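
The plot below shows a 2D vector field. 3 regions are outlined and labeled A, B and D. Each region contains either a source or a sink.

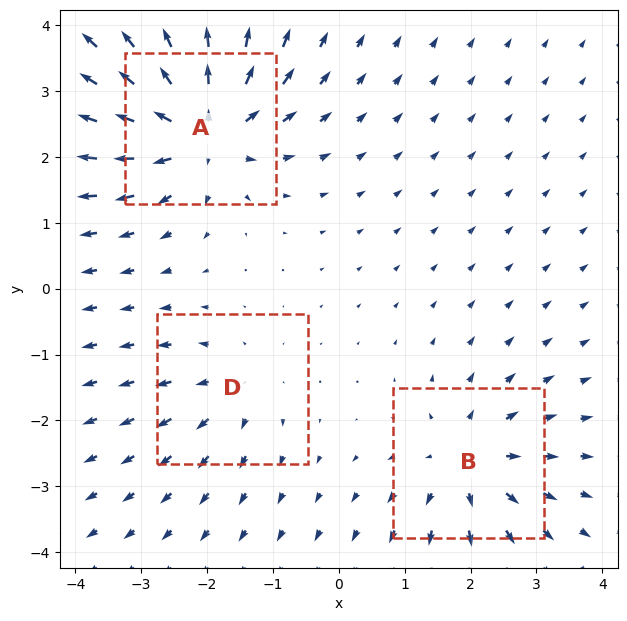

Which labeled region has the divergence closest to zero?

Divergence at each region's feature centre — A: about +6, B: about +4, D: about +3. Region D is closest to zero.

D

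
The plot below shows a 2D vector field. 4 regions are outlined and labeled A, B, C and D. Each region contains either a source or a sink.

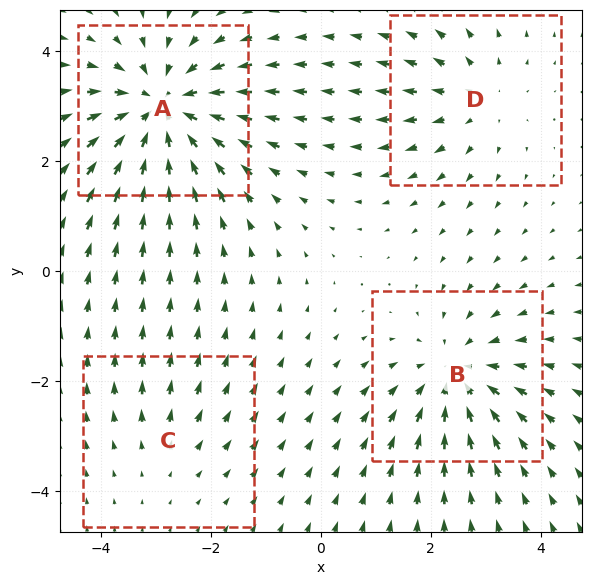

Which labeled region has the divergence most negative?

A

Divergence at each region's feature centre — A: about -6, B: about -4, C: about +2, D: about +3. Region A is most negative.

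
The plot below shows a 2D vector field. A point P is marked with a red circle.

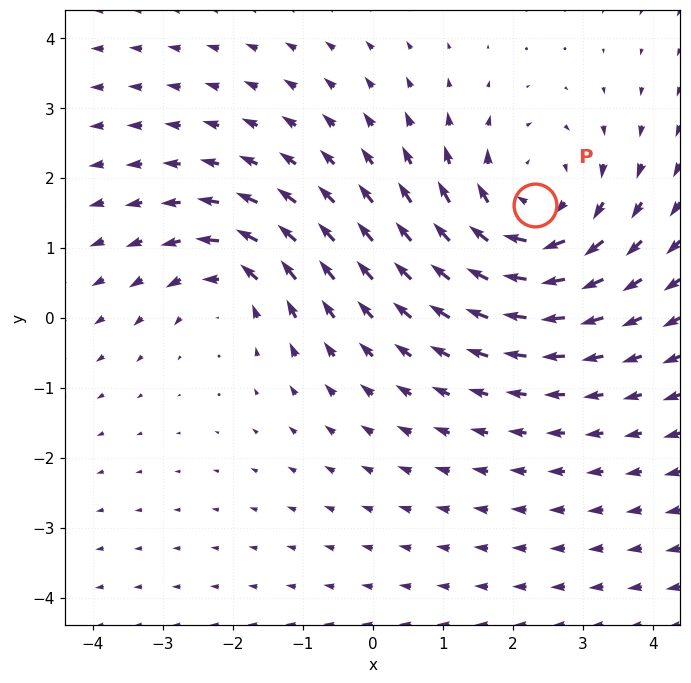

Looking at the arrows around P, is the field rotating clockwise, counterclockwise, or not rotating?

clockwise

Near P at (2.3, 1.6) the arrows circulate clockwise. The curl (z-component) there is about -4; negative curl means clockwise rotation.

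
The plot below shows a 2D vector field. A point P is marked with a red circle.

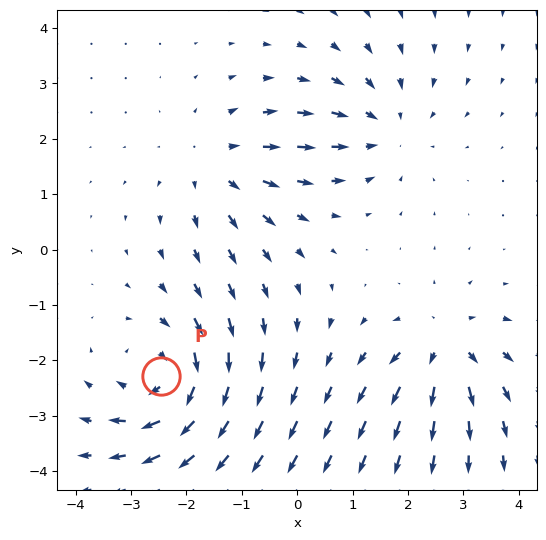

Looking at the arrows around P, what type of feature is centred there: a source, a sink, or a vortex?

At P (-2.5, -2.3) the arrows circulate clockwise. Divergence ≈0, curl about -5 — near-zero divergence with nonzero curl is a vortex.

vortex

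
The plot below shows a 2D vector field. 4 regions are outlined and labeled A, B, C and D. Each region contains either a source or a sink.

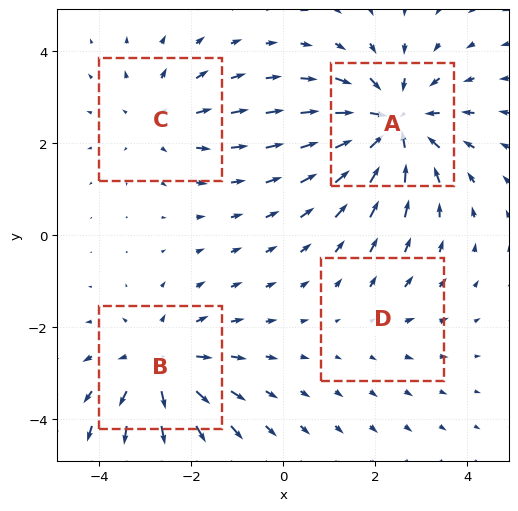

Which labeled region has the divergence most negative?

A

Divergence at each region's feature centre — A: about -6, B: about +4, C: about +3, D: about +2. Region A is most negative.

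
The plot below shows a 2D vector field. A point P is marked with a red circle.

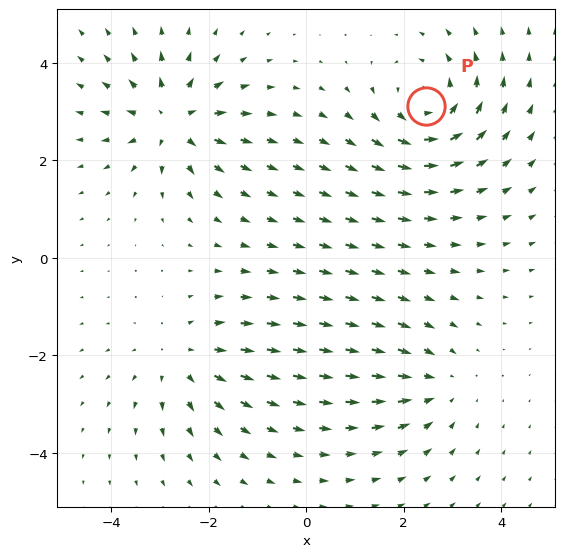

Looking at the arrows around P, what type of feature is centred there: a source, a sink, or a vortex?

vortex

At P (2.5, 3.1) the arrows circulate counterclockwise. Divergence ≈0, curl about +5 — near-zero divergence with nonzero curl is a vortex.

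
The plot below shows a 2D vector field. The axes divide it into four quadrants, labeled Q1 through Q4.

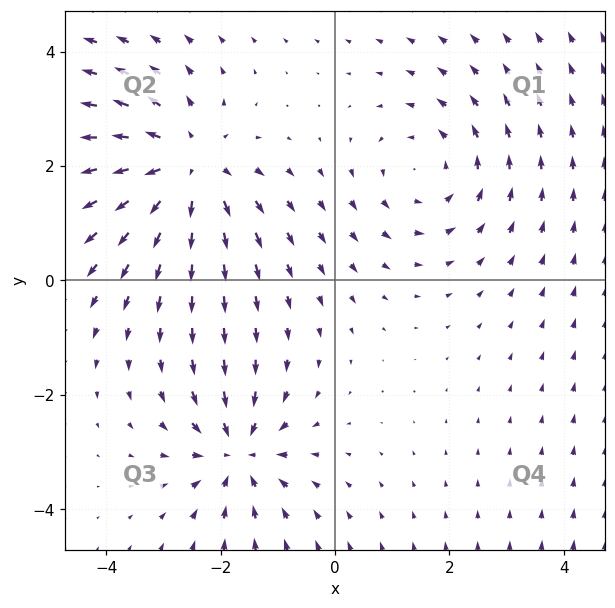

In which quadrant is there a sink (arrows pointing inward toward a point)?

Q3

The sink sits at approximately (-1.7, -3.0), which lies in quadrant Q3. The divergence there is about -4, negative as expected for a sink.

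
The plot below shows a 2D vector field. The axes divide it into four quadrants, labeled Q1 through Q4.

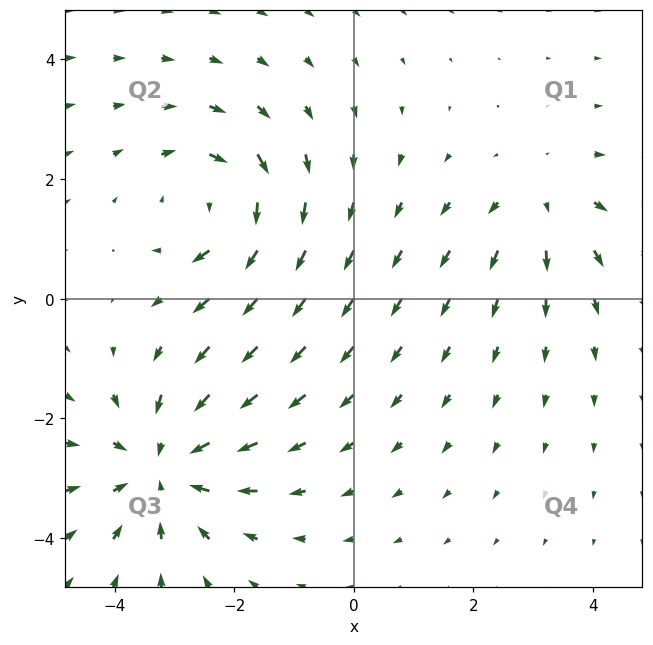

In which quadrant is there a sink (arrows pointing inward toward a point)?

Q3

The sink sits at approximately (-3.2, -2.8), which lies in quadrant Q3. The divergence there is about -4, negative as expected for a sink.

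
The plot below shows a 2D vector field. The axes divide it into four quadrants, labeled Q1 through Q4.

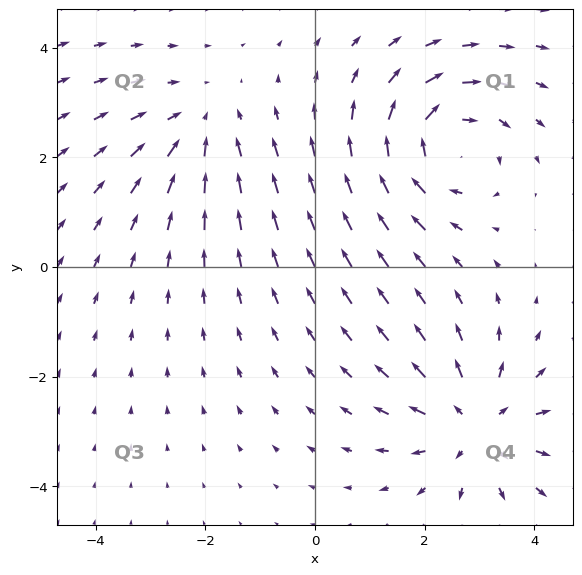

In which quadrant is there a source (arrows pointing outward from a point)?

Q4

The source sits at approximately (3.0, -2.9), which lies in quadrant Q4. The divergence there is about +4, positive as expected for a source.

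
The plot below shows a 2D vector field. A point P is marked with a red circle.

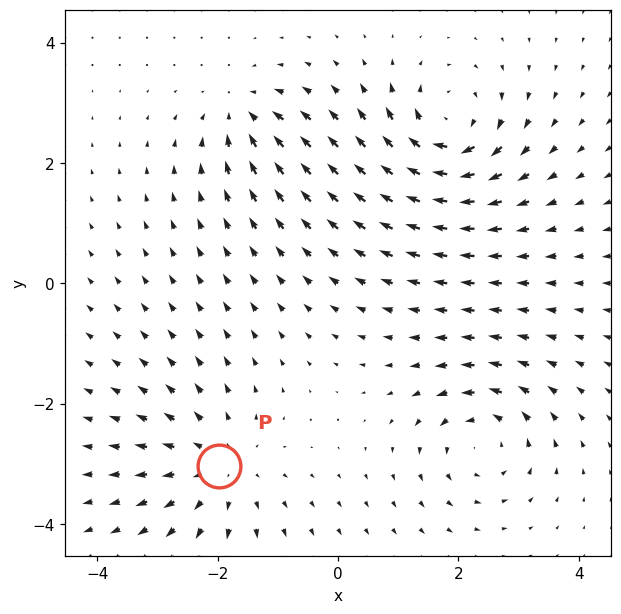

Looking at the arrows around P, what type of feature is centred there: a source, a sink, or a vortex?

source

At P (-2.0, -3.0) the arrows spread outward. Divergence about +4, curl ≈0 — positive divergence with near-zero curl is a source.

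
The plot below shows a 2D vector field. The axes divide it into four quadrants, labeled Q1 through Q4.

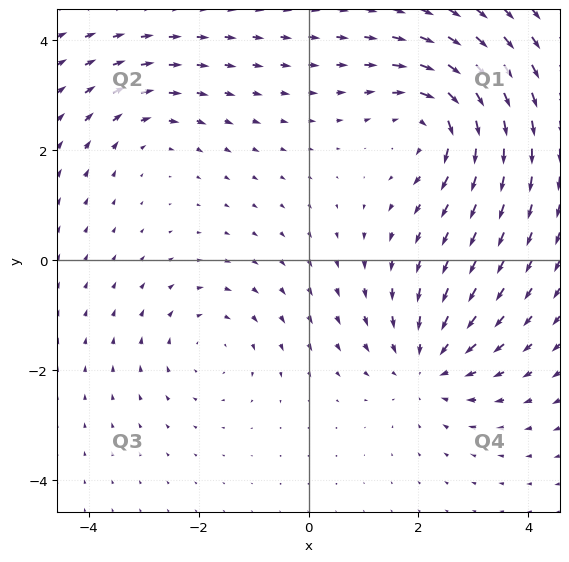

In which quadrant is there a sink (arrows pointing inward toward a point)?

The sink sits at approximately (2.2, -1.9), which lies in quadrant Q4. The divergence there is about -4, negative as expected for a sink.

Q4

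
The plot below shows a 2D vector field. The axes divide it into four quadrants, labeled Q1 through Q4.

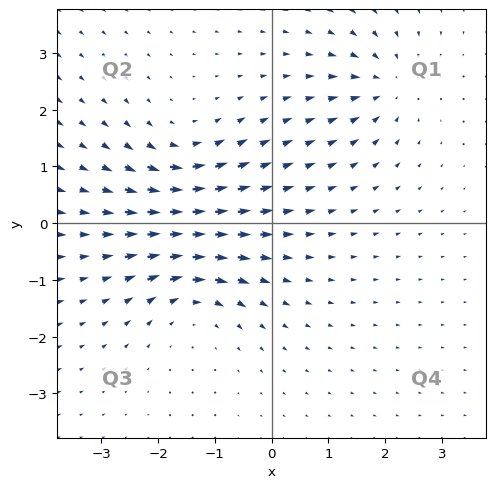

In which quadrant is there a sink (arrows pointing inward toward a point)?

The sink sits at approximately (2.0, 2.4), which lies in quadrant Q1. The divergence there is about -4, negative as expected for a sink.

Q1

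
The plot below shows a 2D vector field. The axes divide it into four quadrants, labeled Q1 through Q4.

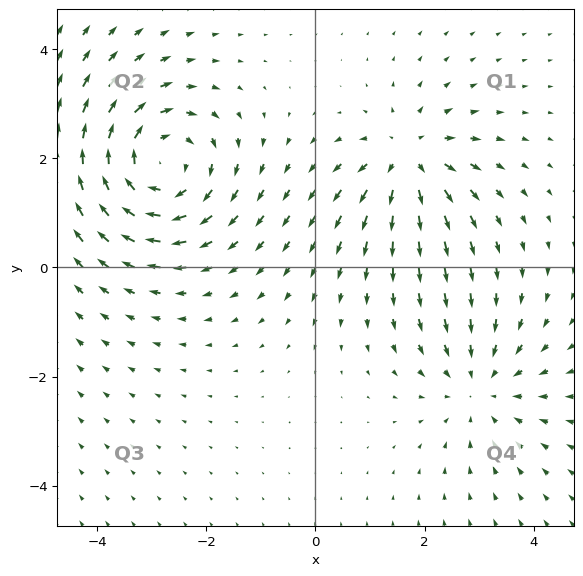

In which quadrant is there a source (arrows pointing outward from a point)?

The source sits at approximately (1.7, 2.0), which lies in quadrant Q1. The divergence there is about +4, positive as expected for a source.

Q1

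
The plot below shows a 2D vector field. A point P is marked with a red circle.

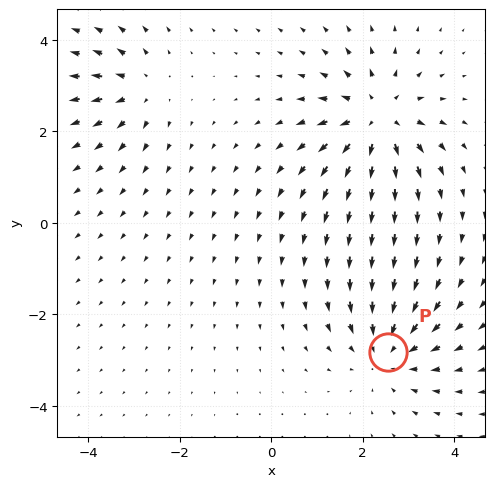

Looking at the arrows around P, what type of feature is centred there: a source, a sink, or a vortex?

sink

At P (2.6, -2.8) the arrows converge inward. Divergence about -4, curl ≈0 — negative divergence with near-zero curl is a sink.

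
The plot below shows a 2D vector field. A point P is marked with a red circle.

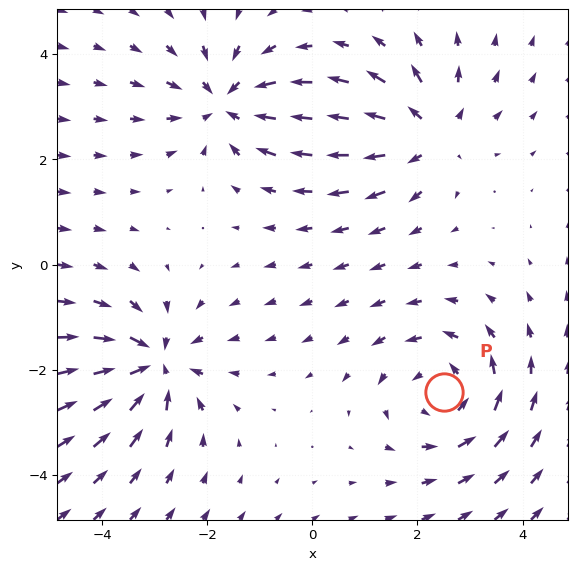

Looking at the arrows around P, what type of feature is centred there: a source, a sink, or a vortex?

At P (2.5, -2.4) the arrows circulate counterclockwise. Divergence ≈0, curl about +4 — near-zero divergence with nonzero curl is a vortex.

vortex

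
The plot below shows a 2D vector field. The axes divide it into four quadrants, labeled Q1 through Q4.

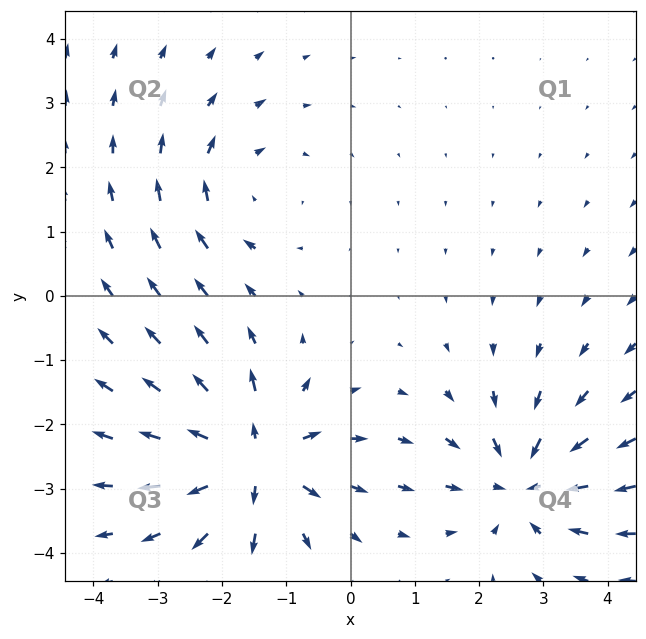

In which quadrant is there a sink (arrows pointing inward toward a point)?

Q4

The sink sits at approximately (2.7, -2.9), which lies in quadrant Q4. The divergence there is about -4, negative as expected for a sink.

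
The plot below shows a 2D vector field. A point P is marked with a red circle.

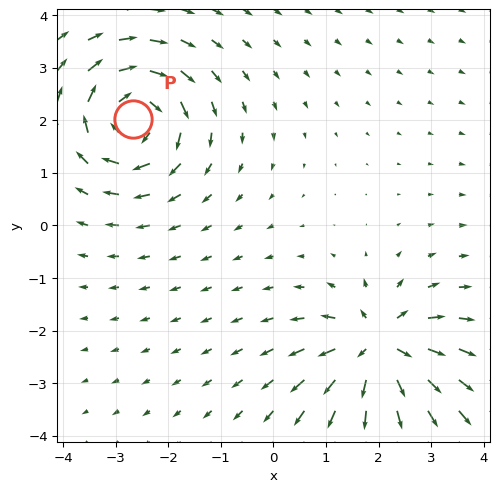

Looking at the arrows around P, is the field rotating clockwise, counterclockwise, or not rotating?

Near P at (-2.7, 2.0) the arrows circulate clockwise. The curl (z-component) there is about -6; negative curl means clockwise rotation.

clockwise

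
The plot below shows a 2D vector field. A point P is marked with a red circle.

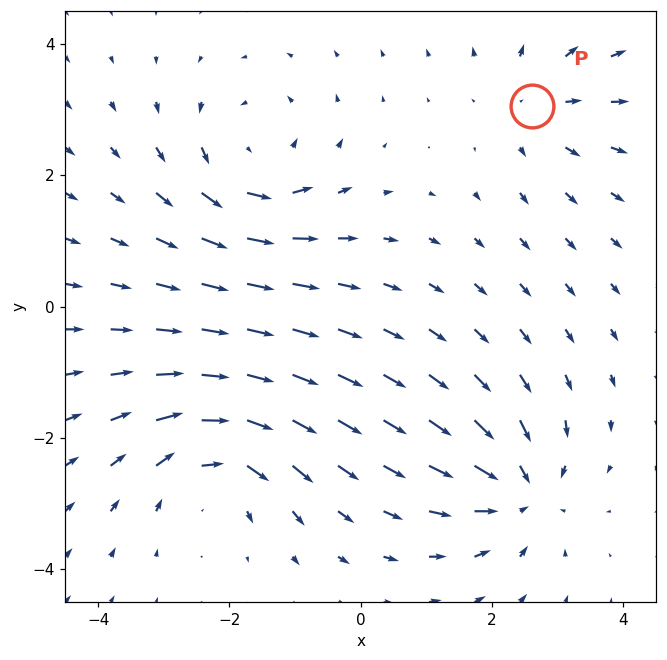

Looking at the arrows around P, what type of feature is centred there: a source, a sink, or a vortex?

source

At P (2.6, 3.1) the arrows spread outward. Divergence about +3, curl ≈0 — positive divergence with near-zero curl is a source.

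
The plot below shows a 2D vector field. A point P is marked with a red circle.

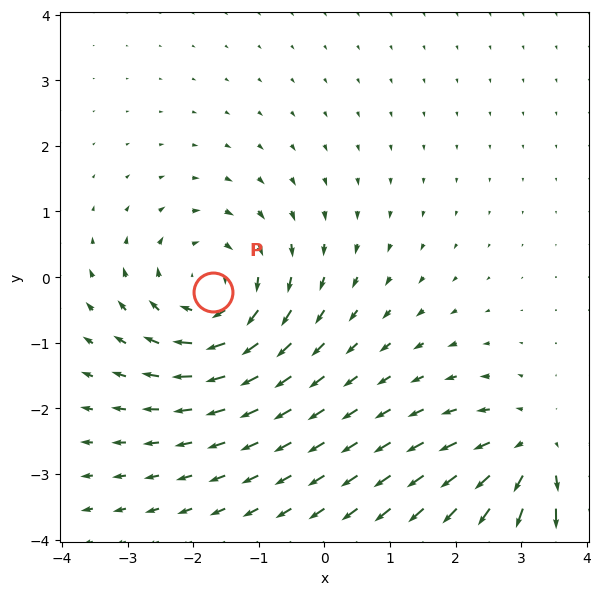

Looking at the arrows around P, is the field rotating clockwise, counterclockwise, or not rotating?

Near P at (-1.7, -0.2) the arrows circulate clockwise. The curl (z-component) there is about -3; negative curl means clockwise rotation.

clockwise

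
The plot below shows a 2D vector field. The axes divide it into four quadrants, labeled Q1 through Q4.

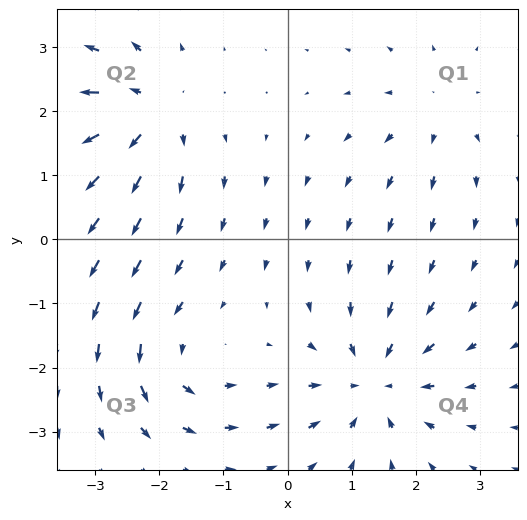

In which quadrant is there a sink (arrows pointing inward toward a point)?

The sink sits at approximately (1.4, -2.2), which lies in quadrant Q4. The divergence there is about -5, negative as expected for a sink.

Q4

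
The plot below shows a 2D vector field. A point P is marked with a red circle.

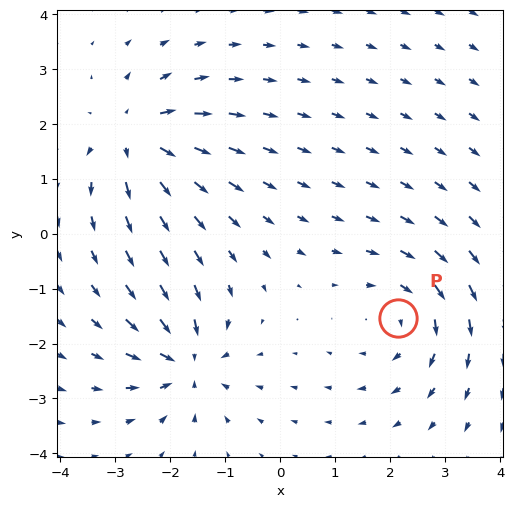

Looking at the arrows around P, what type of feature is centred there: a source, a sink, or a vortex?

At P (2.1, -1.5) the arrows circulate clockwise. Divergence ≈0, curl about -3 — near-zero divergence with nonzero curl is a vortex.

vortex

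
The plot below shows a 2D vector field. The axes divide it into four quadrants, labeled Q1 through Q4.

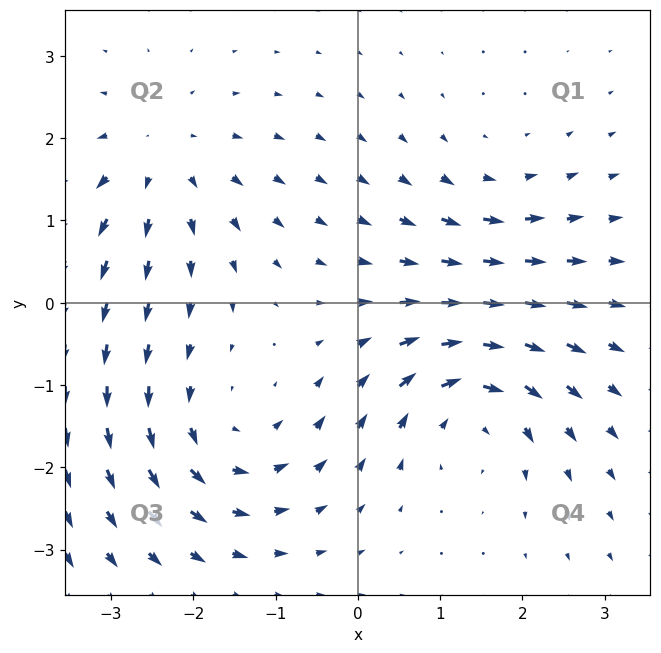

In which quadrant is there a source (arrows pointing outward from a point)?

The source sits at approximately (-2.4, 1.7), which lies in quadrant Q2. The divergence there is about +4, positive as expected for a source.

Q2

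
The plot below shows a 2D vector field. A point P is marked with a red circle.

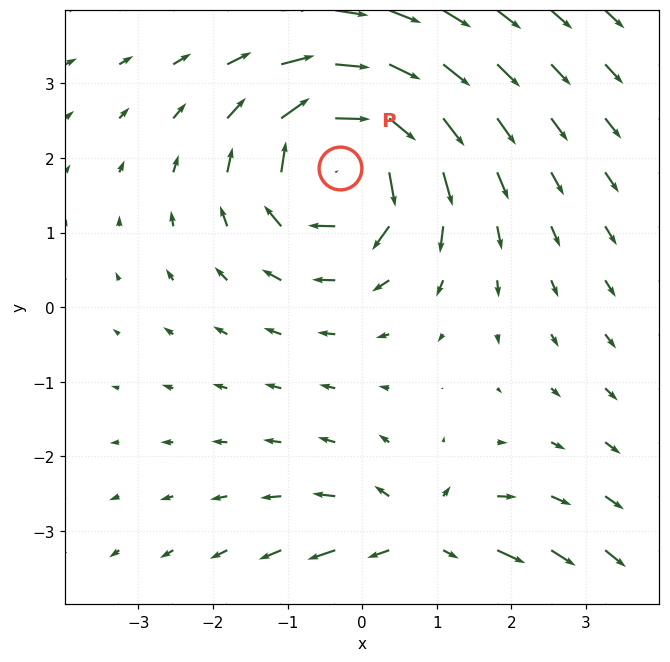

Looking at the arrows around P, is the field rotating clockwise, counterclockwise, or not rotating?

Near P at (-0.3, 1.9) the arrows circulate clockwise. The curl (z-component) there is about -6; negative curl means clockwise rotation.

clockwise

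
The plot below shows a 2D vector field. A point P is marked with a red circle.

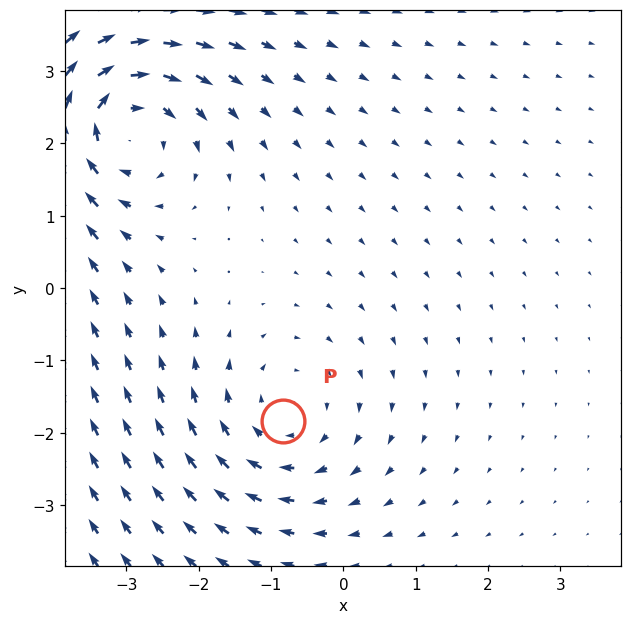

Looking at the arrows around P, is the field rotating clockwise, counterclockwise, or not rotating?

Near P at (-0.8, -1.8) the arrows circulate clockwise. The curl (z-component) there is about -2; negative curl means clockwise rotation.

clockwise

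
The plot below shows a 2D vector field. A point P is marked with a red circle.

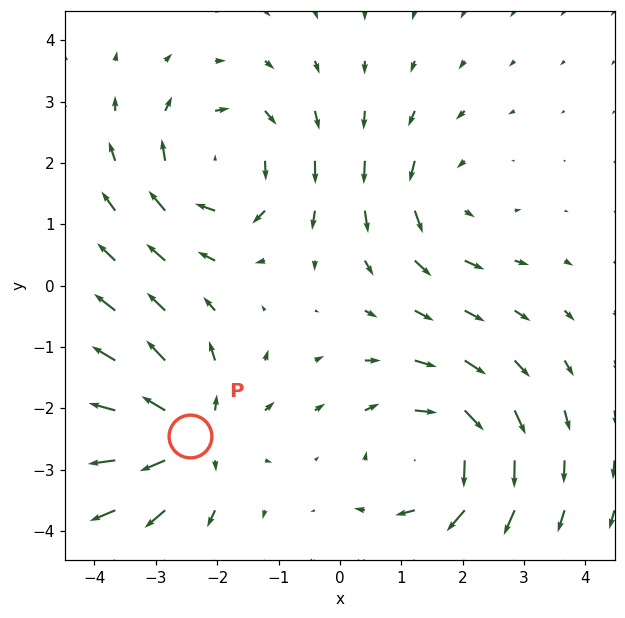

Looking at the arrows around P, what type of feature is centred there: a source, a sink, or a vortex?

source

At P (-2.4, -2.4) the arrows spread outward. Divergence about +6, curl ≈0 — positive divergence with near-zero curl is a source.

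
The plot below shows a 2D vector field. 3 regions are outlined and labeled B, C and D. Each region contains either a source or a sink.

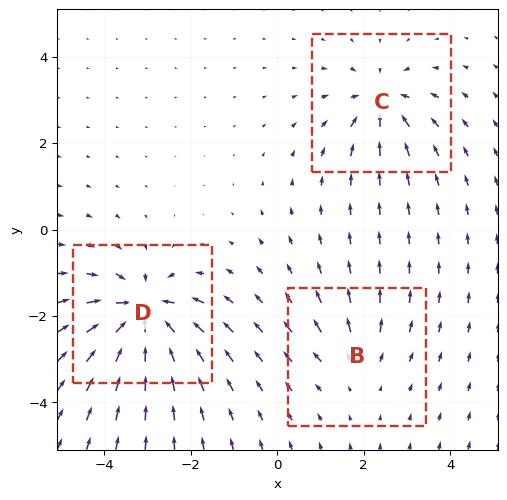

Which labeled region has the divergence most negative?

Divergence at each region's feature centre — B: about +2, C: about -4, D: about -6. Region D is most negative.

D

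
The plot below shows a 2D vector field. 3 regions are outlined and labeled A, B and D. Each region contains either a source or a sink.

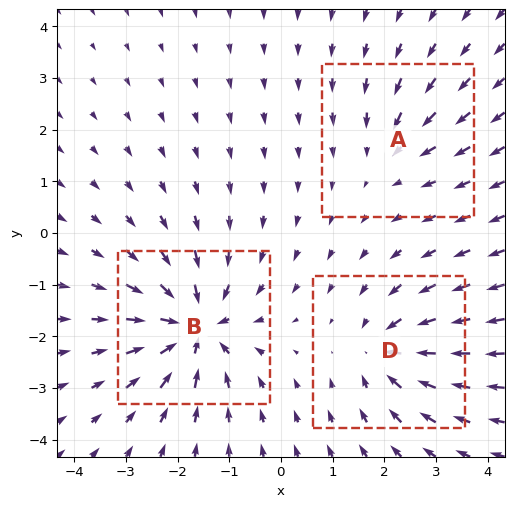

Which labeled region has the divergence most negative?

Divergence at each region's feature centre — A: about -2, B: about -6, D: about -4. Region B is most negative.

B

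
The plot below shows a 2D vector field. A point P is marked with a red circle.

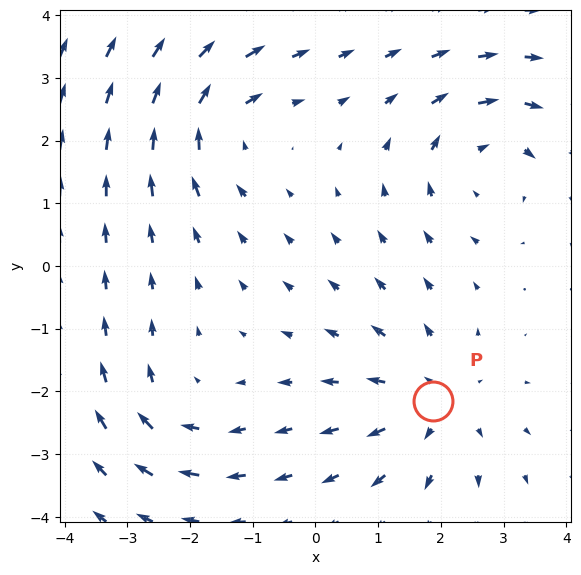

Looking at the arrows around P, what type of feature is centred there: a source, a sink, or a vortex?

source

At P (1.9, -2.2) the arrows spread outward. Divergence about +4, curl ≈0 — positive divergence with near-zero curl is a source.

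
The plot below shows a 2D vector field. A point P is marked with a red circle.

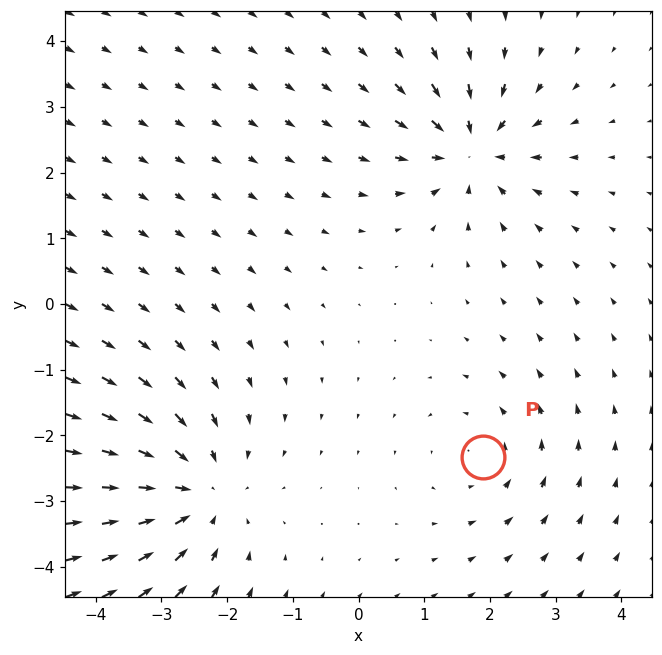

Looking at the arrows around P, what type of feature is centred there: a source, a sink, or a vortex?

At P (1.9, -2.3) the arrows circulate counterclockwise. Divergence ≈0, curl about +2 — near-zero divergence with nonzero curl is a vortex.

vortex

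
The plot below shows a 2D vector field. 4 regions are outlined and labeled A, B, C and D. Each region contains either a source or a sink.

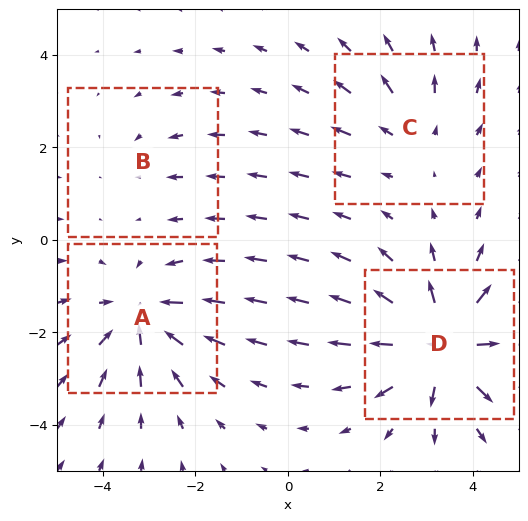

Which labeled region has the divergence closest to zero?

Divergence at each region's feature centre — A: about -5, B: about -2, C: about +3, D: about +6. Region B is closest to zero.

B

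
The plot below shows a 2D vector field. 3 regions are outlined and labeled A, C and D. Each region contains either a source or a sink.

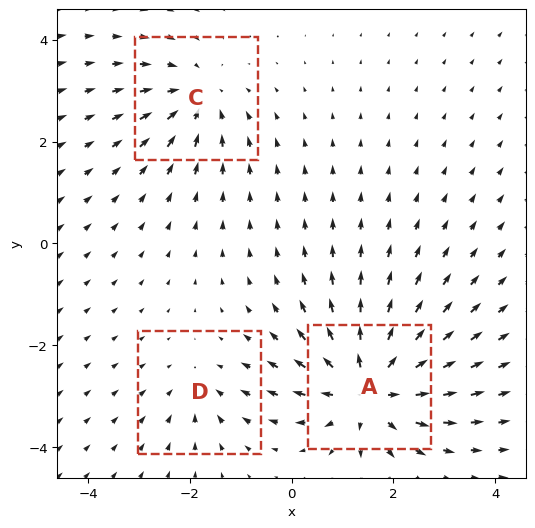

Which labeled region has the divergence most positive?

Divergence at each region's feature centre — A: about +5, C: about -3, D: about -2. Region A is most positive.

A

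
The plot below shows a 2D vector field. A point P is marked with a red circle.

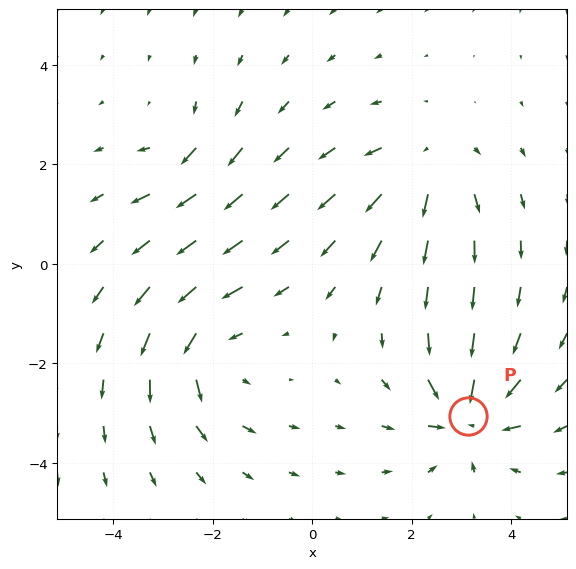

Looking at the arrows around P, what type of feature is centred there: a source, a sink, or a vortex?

At P (3.1, -3.1) the arrows converge inward. Divergence about -7, curl ≈0 — negative divergence with near-zero curl is a sink.

sink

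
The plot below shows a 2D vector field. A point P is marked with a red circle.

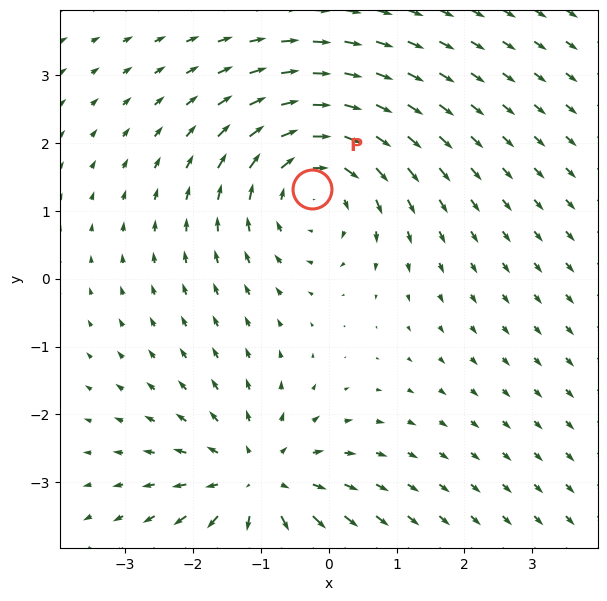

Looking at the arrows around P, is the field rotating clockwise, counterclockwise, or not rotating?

clockwise

Near P at (-0.2, 1.3) the arrows circulate clockwise. The curl (z-component) there is about -3; negative curl means clockwise rotation.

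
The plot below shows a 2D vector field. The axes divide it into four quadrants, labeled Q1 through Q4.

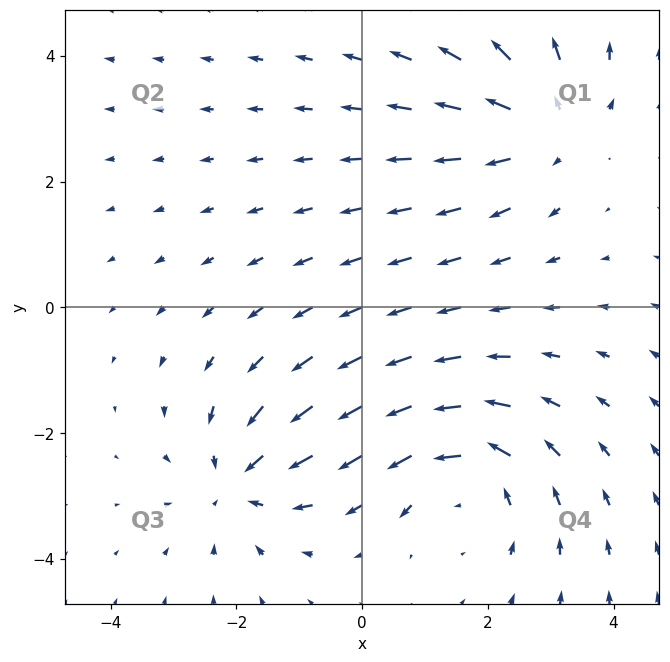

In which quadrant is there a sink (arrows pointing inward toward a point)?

The sink sits at approximately (-1.9, -2.8), which lies in quadrant Q3. The divergence there is about -4, negative as expected for a sink.

Q3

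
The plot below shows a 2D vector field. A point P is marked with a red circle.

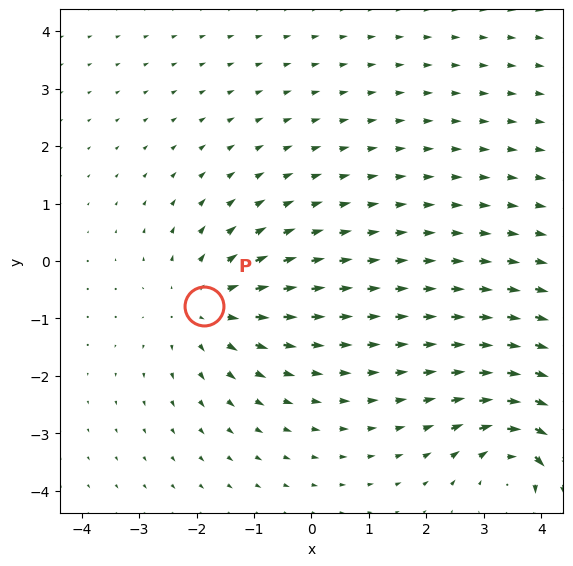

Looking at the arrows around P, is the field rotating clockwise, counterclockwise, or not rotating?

not rotating

Near P at (-1.9, -0.8) the arrows show no circulation. The curl there is ≈0.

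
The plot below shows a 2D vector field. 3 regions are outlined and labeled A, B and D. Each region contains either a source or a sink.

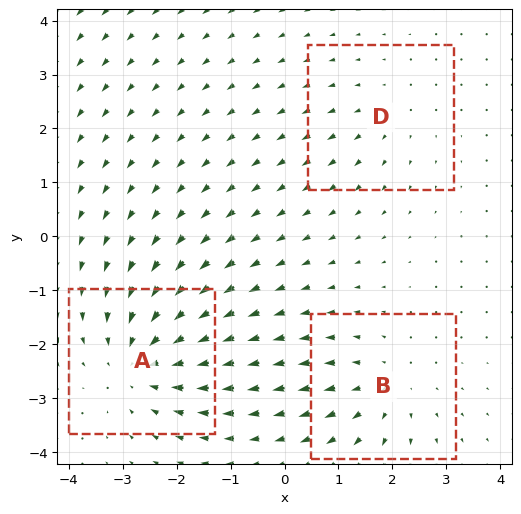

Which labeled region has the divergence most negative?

A

Divergence at each region's feature centre — A: about -4, B: about +3, D: about +2. Region A is most negative.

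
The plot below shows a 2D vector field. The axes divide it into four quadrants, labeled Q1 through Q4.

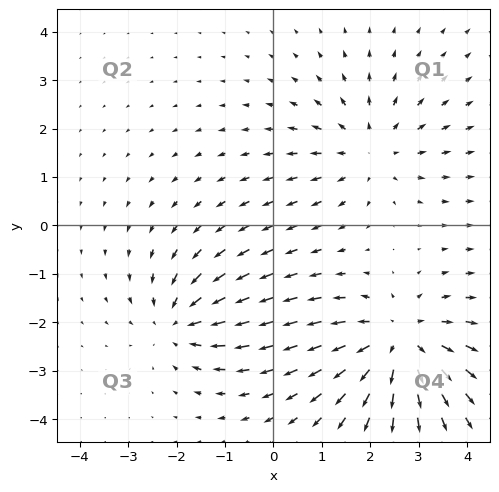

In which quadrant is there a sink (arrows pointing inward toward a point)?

The sink sits at approximately (-1.9, -2.0), which lies in quadrant Q3. The divergence there is about -3, negative as expected for a sink.

Q3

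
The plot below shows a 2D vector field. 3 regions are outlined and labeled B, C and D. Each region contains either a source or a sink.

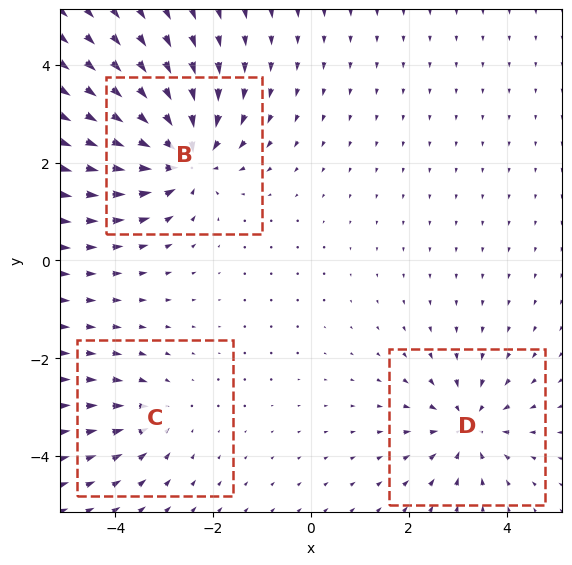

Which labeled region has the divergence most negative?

B

Divergence at each region's feature centre — B: about -5, C: about -2, D: about -4. Region B is most negative.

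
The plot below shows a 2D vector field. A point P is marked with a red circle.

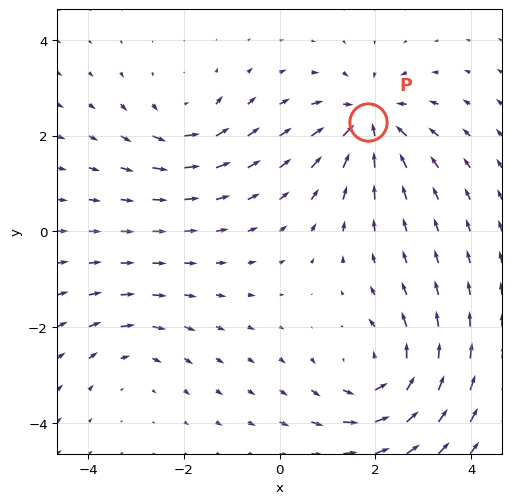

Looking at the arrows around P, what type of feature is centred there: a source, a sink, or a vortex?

sink

At P (1.9, 2.3) the arrows converge inward. Divergence about -5, curl ≈0 — negative divergence with near-zero curl is a sink.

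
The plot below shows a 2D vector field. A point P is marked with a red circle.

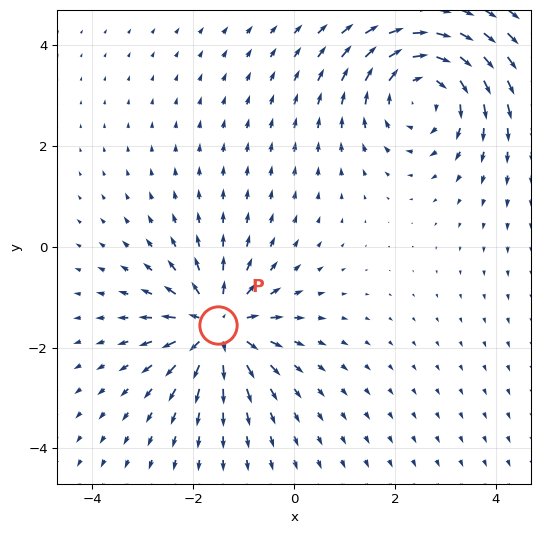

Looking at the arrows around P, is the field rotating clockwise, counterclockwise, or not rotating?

Near P at (-1.5, -1.6) the arrows show no circulation. The curl there is ≈0.

not rotating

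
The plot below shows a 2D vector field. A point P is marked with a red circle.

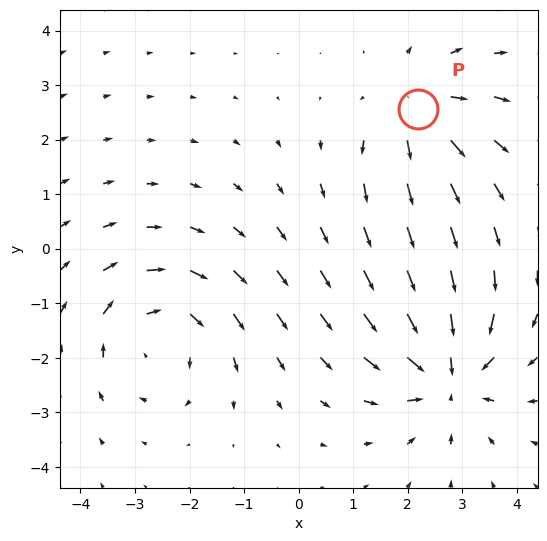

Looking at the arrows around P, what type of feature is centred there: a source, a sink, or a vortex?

At P (2.2, 2.6) the arrows spread outward. Divergence about +4, curl ≈0 — positive divergence with near-zero curl is a source.

source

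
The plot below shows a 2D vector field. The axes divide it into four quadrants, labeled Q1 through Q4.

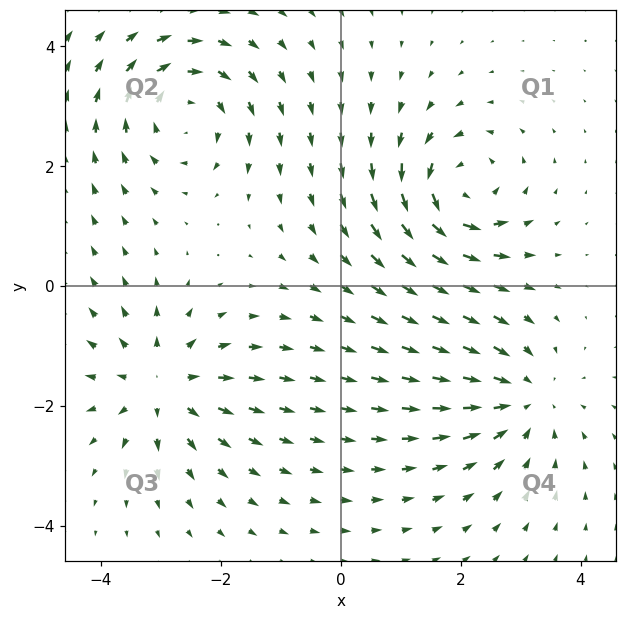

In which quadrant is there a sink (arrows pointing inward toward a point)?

Q4

The sink sits at approximately (3.0, -1.9), which lies in quadrant Q4. The divergence there is about -4, negative as expected for a sink.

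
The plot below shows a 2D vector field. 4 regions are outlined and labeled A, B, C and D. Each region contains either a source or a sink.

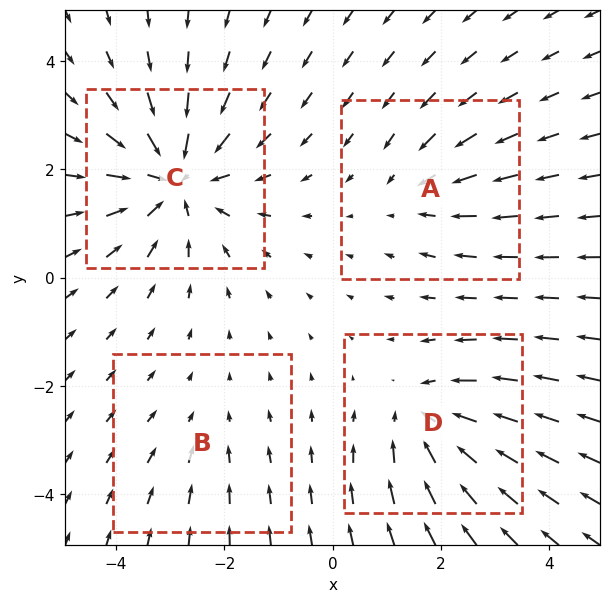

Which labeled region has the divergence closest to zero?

B

Divergence at each region's feature centre — A: about -3, B: about -2, C: about -6, D: about -4. Region B is closest to zero.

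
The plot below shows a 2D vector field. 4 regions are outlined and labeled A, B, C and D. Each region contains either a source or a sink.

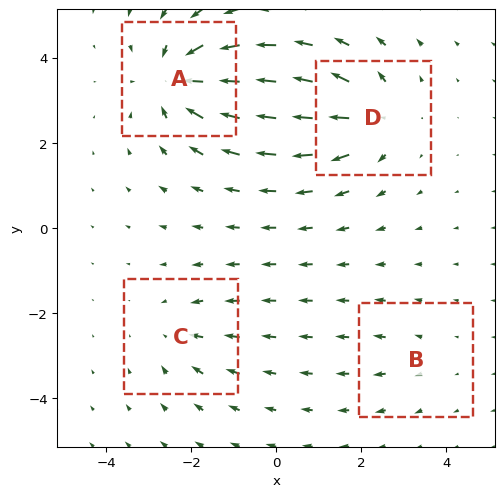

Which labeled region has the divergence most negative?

Divergence at each region's feature centre — A: about -7, B: about +2, C: about -3, D: about +5. Region A is most negative.

A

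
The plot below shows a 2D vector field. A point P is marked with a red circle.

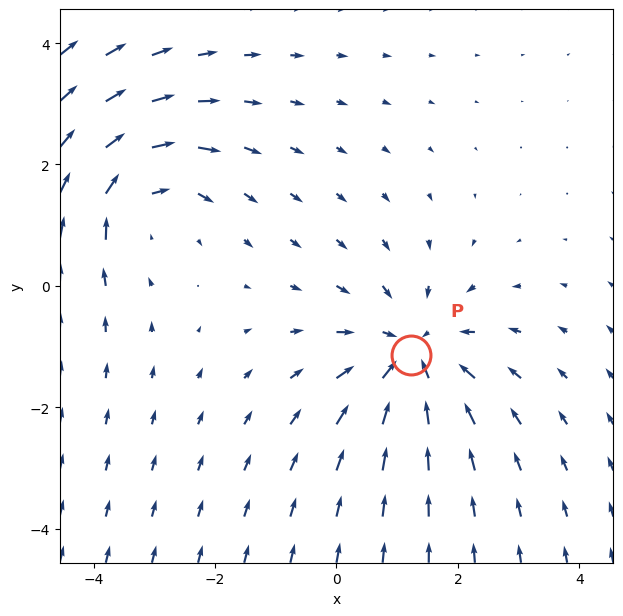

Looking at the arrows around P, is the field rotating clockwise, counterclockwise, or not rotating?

not rotating

Near P at (1.2, -1.1) the arrows show no circulation. The curl there is ≈0.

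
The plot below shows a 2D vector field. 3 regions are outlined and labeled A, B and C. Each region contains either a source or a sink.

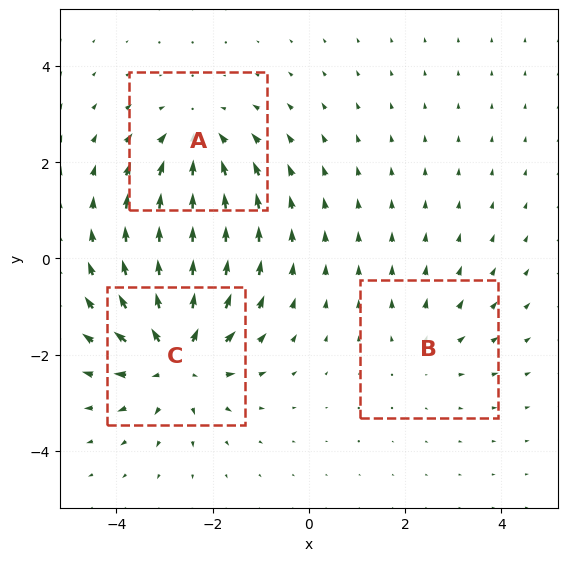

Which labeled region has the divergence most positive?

C

Divergence at each region's feature centre — A: about -3, B: about +2, C: about +4. Region C is most positive.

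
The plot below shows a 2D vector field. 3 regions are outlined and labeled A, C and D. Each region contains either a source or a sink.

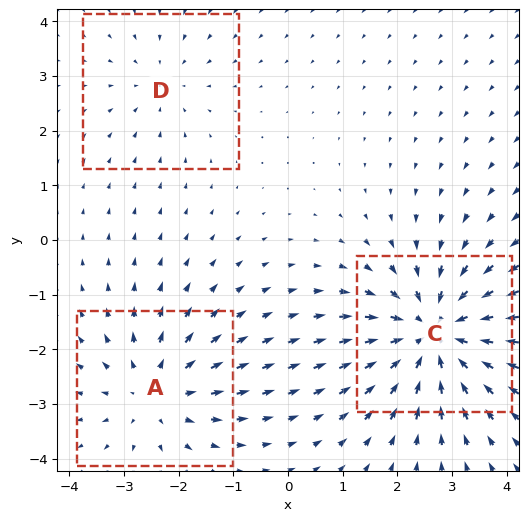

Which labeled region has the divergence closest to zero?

D

Divergence at each region's feature centre — A: about +3, C: about -4, D: about -2. Region D is closest to zero.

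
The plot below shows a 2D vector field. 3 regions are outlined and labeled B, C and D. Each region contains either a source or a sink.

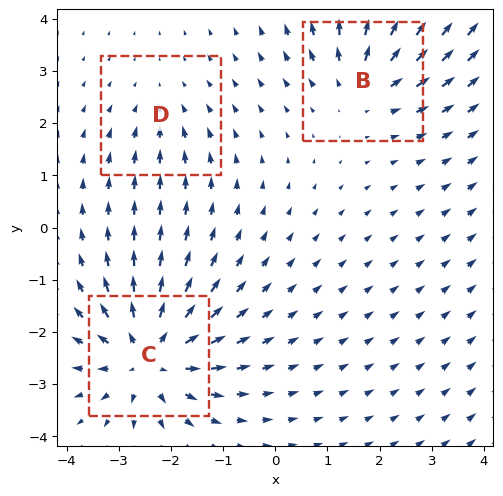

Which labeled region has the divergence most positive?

Divergence at each region's feature centre — B: about +3, C: about +6, D: about -2. Region C is most positive.

C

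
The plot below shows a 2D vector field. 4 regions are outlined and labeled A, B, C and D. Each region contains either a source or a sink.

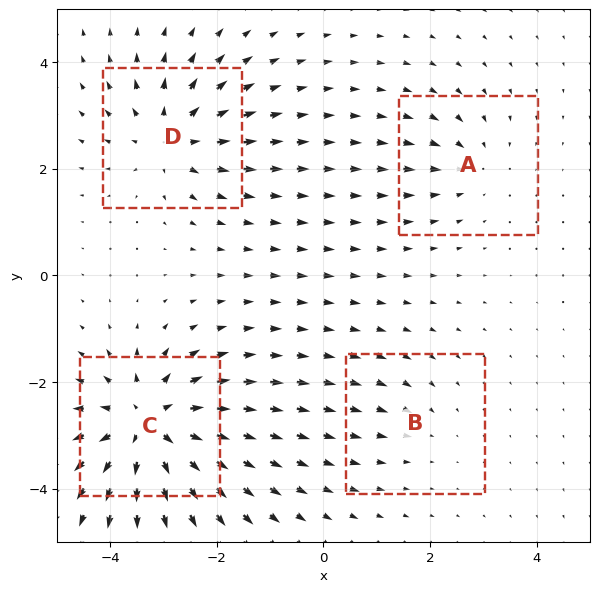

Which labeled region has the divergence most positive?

C

Divergence at each region's feature centre — A: about -3, B: about -2, C: about +8, D: about +5. Region C is most positive.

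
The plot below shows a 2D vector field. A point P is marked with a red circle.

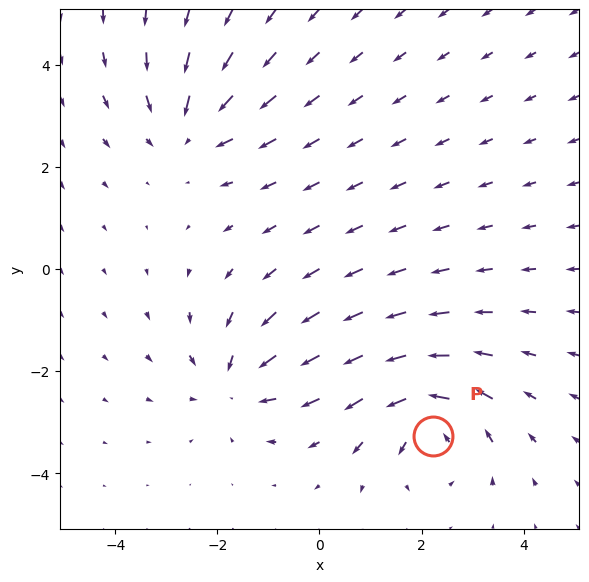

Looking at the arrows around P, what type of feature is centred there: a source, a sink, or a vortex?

vortex

At P (2.2, -3.3) the arrows circulate counterclockwise. Divergence ≈0, curl about +6 — near-zero divergence with nonzero curl is a vortex.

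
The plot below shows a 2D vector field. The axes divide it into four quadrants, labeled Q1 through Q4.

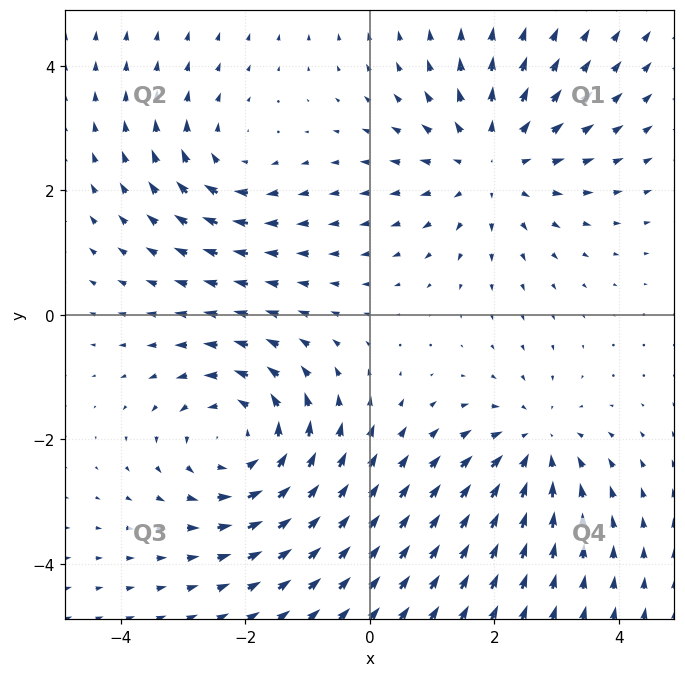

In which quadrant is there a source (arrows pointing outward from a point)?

The source sits at approximately (2.0, 2.4), which lies in quadrant Q1. The divergence there is about +3, positive as expected for a source.

Q1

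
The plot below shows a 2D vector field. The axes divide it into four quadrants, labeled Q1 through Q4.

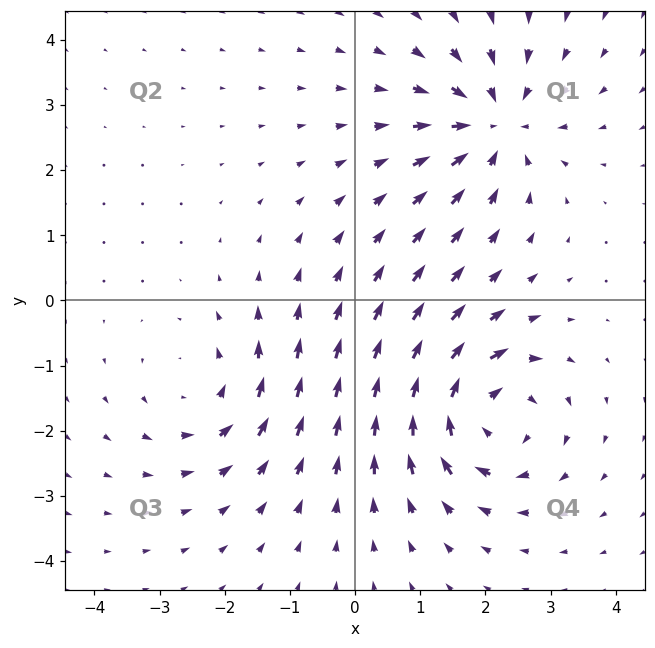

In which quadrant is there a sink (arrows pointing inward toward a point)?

The sink sits at approximately (2.1, 2.7), which lies in quadrant Q1. The divergence there is about -5, negative as expected for a sink.

Q1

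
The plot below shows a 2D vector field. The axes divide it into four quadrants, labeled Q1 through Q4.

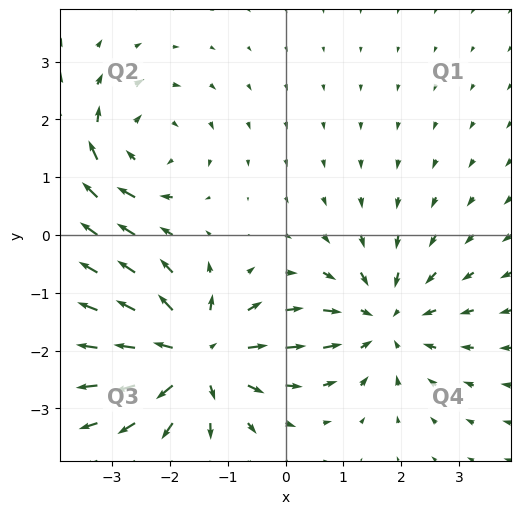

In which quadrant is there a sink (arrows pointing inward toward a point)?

The sink sits at approximately (1.7, -1.5), which lies in quadrant Q4. The divergence there is about -3, negative as expected for a sink.

Q4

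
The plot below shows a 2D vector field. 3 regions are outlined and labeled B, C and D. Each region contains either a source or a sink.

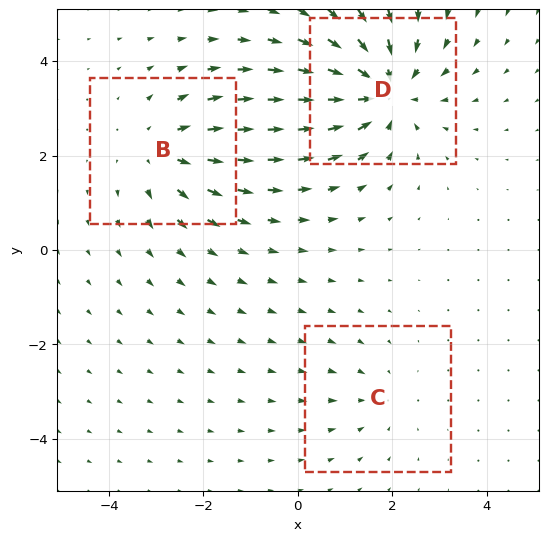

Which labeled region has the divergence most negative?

Divergence at each region's feature centre — B: about +3, C: about -2, D: about -5. Region D is most negative.

D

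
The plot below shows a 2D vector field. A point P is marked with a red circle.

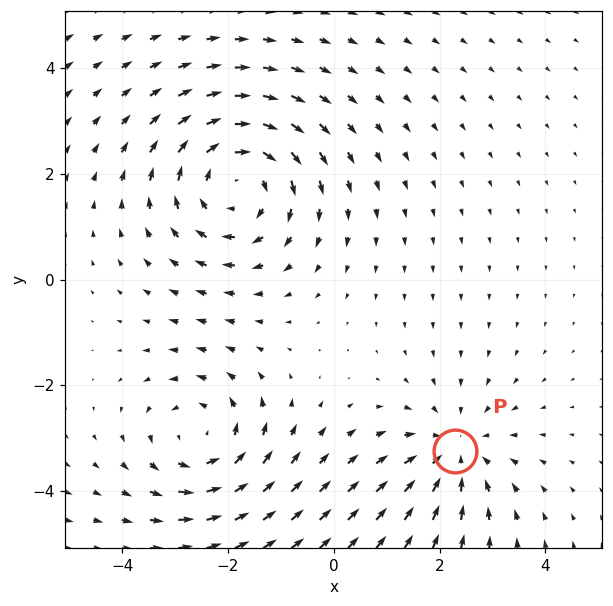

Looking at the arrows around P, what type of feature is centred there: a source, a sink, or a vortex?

At P (2.3, -3.2) the arrows converge inward. Divergence about -2, curl ≈0 — negative divergence with near-zero curl is a sink.

sink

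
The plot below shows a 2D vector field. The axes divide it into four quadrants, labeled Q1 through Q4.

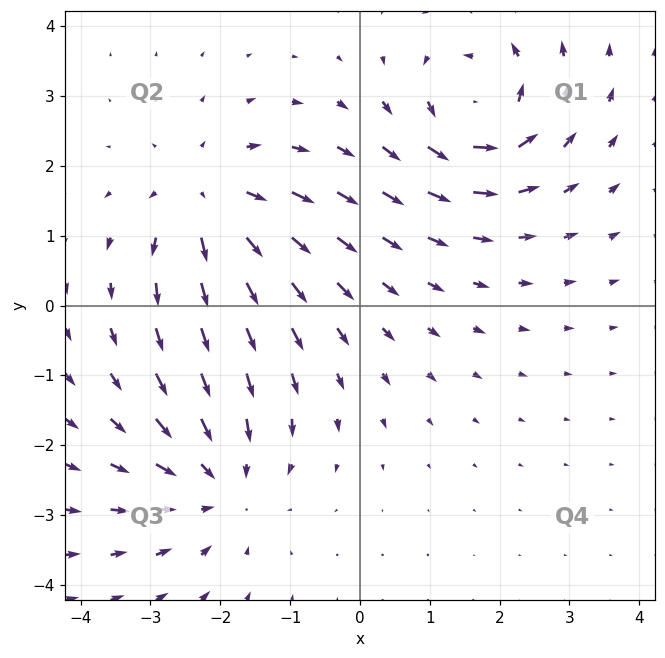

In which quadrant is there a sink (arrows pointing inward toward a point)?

Q3

The sink sits at approximately (-2.0, -2.6), which lies in quadrant Q3. The divergence there is about -4, negative as expected for a sink.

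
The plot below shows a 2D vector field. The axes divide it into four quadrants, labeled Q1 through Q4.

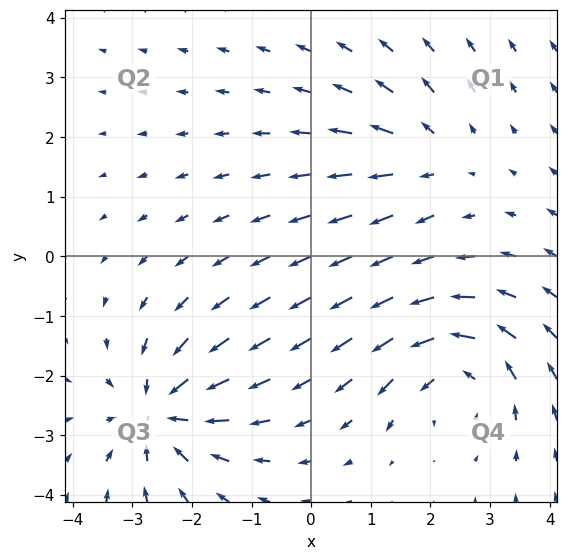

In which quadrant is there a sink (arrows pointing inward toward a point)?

Q3

The sink sits at approximately (-2.5, -2.6), which lies in quadrant Q3. The divergence there is about -5, negative as expected for a sink.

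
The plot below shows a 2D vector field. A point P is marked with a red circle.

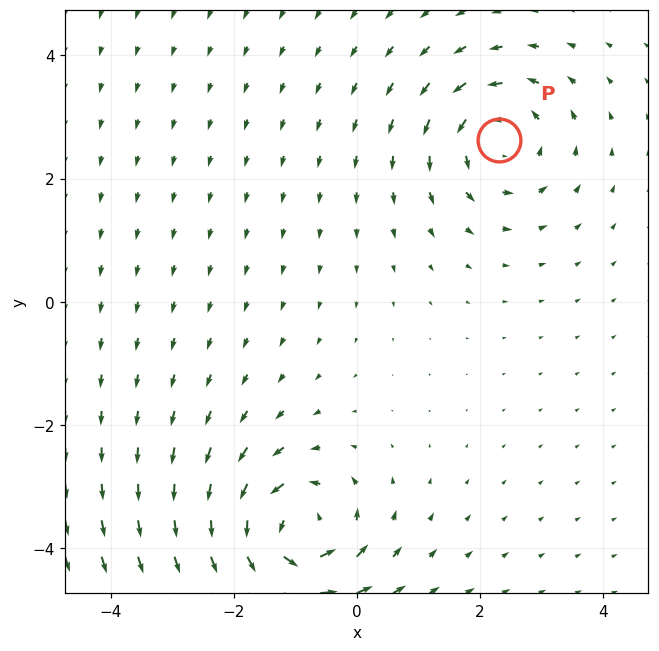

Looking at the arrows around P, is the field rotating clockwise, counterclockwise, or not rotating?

counterclockwise

Near P at (2.3, 2.6) the arrows circulate counterclockwise. The curl (z-component) there is about +4; positive curl means counterclockwise rotation.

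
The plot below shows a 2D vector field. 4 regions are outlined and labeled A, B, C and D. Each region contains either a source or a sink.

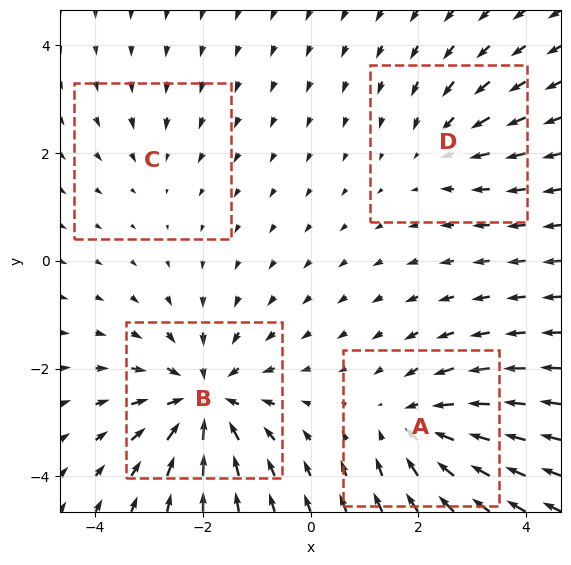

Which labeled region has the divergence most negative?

B

Divergence at each region's feature centre — A: about -5, B: about -6, C: about -2, D: about -3. Region B is most negative.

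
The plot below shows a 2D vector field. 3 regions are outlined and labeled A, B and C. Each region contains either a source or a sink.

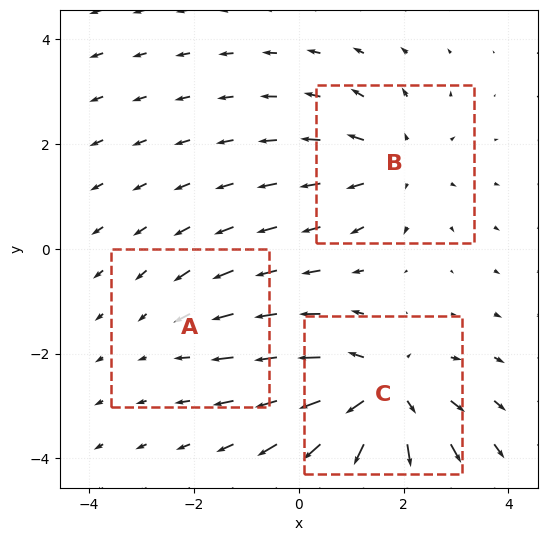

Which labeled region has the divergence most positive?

Divergence at each region's feature centre — A: about -2, B: about +3, C: about +5. Region C is most positive.

C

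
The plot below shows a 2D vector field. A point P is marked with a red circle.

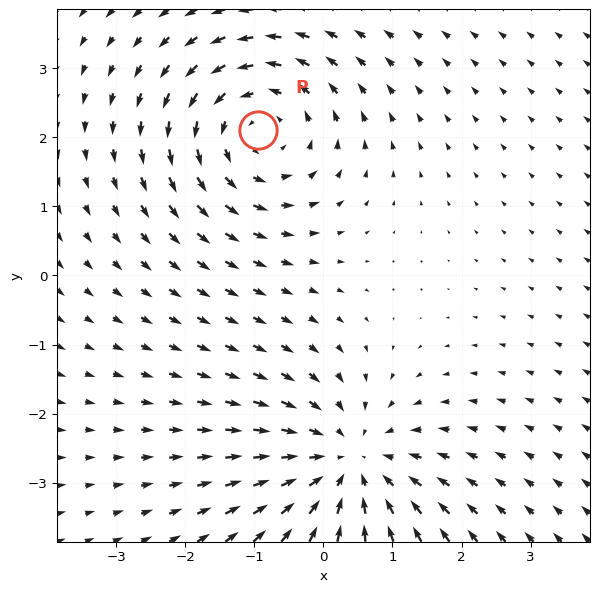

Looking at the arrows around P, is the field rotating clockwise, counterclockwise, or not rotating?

counterclockwise

Near P at (-0.9, 2.1) the arrows circulate counterclockwise. The curl (z-component) there is about +4; positive curl means counterclockwise rotation.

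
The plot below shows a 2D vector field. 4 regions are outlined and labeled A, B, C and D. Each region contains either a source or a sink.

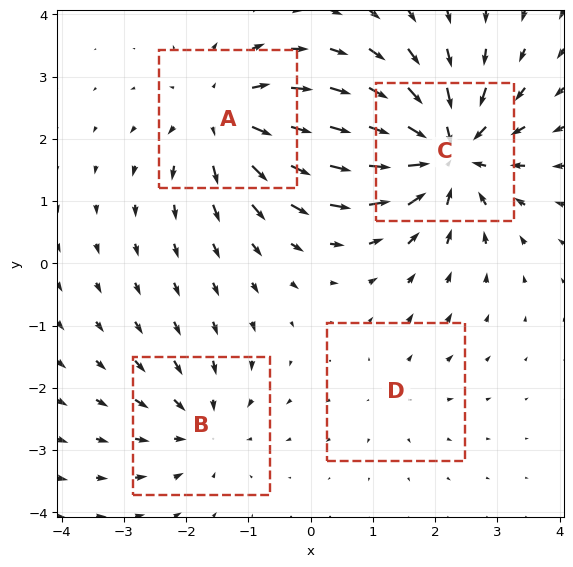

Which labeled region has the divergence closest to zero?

D

Divergence at each region's feature centre — A: about +6, B: about -4, C: about -8, D: about +2. Region D is closest to zero.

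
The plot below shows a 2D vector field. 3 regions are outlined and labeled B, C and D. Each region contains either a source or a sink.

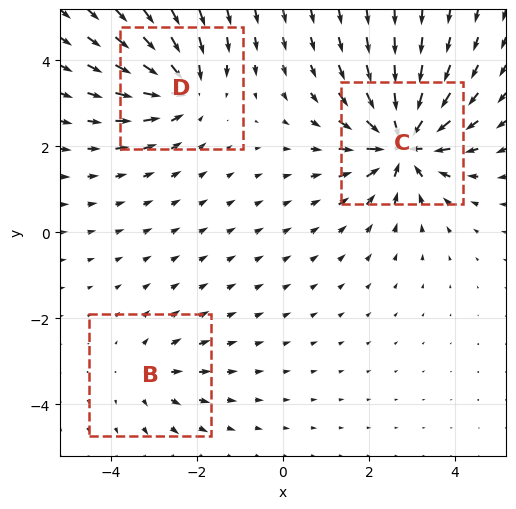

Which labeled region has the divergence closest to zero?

B

Divergence at each region's feature centre — B: about +2, C: about -6, D: about -4. Region B is closest to zero.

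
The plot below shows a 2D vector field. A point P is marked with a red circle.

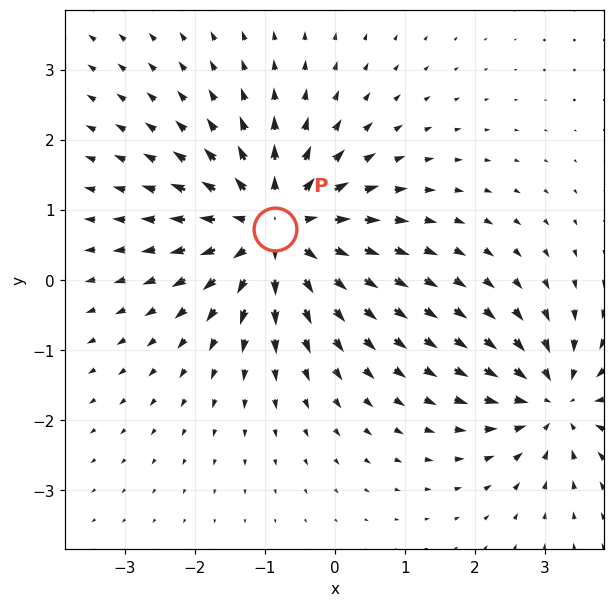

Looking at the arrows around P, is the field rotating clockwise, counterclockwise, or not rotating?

Near P at (-0.8, 0.7) the arrows show no circulation. The curl there is ≈0.

not rotating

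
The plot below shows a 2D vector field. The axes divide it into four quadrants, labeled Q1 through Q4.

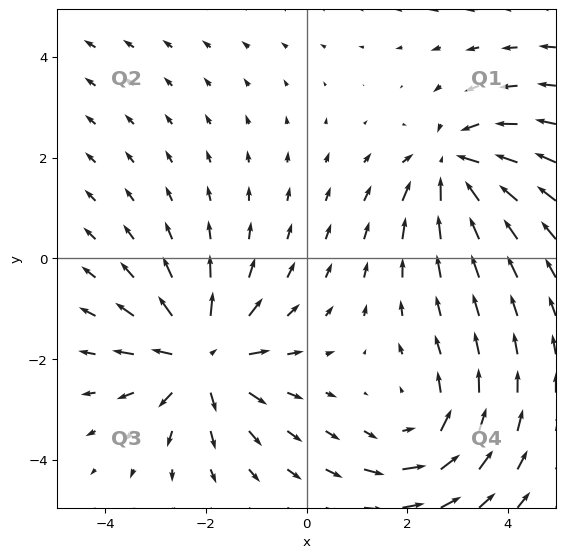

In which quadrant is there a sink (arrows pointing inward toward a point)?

Q1

The sink sits at approximately (2.9, 1.8), which lies in quadrant Q1. The divergence there is about -5, negative as expected for a sink.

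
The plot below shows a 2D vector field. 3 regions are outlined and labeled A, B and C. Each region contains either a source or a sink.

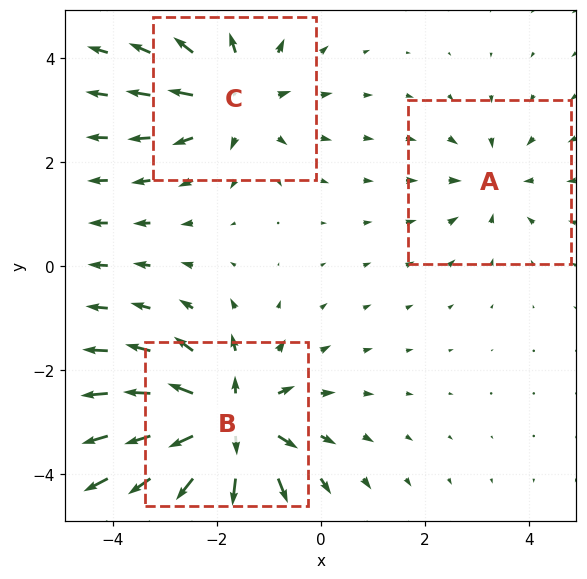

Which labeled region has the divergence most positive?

B

Divergence at each region's feature centre — A: about -2, B: about +5, C: about +4. Region B is most positive.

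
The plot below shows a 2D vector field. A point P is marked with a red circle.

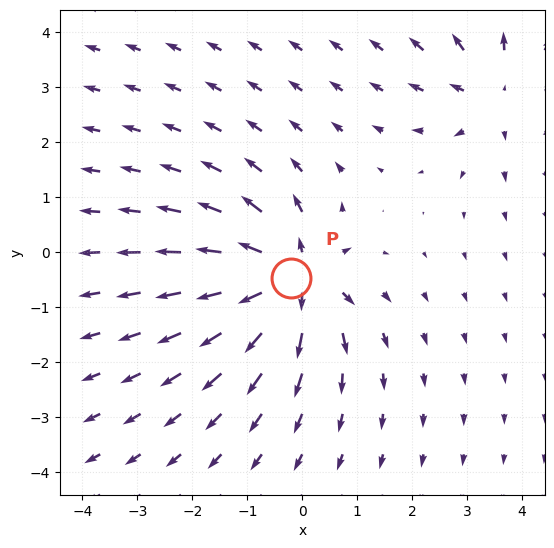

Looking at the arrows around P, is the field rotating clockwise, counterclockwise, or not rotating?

Near P at (-0.2, -0.5) the arrows show no circulation. The curl there is ≈0.

not rotating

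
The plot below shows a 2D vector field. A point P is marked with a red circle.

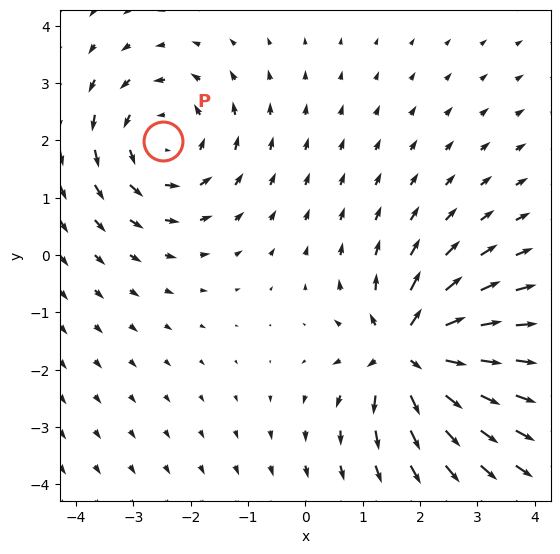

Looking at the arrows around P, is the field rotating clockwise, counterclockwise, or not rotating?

counterclockwise

Near P at (-2.5, 2.0) the arrows circulate counterclockwise. The curl (z-component) there is about +4; positive curl means counterclockwise rotation.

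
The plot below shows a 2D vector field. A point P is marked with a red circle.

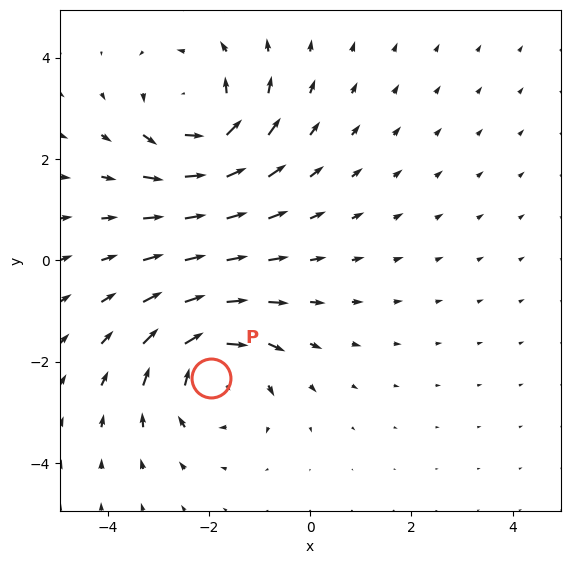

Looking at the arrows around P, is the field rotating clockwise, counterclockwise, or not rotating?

clockwise

Near P at (-2.0, -2.3) the arrows circulate clockwise. The curl (z-component) there is about -4; negative curl means clockwise rotation.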